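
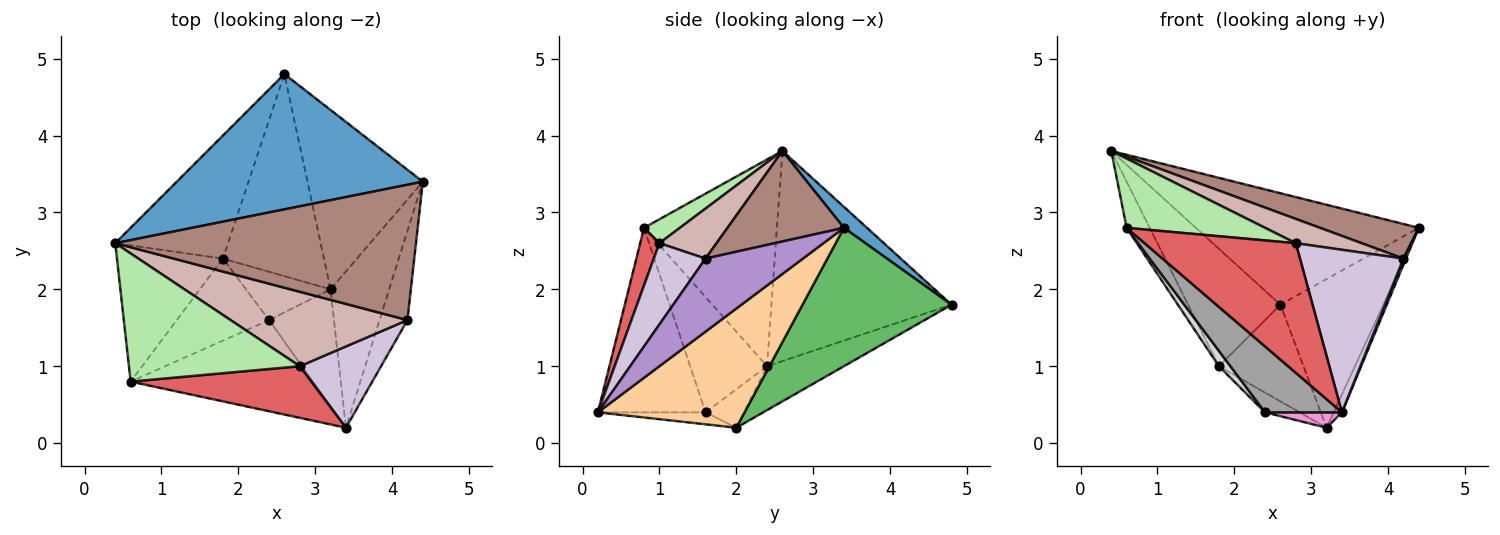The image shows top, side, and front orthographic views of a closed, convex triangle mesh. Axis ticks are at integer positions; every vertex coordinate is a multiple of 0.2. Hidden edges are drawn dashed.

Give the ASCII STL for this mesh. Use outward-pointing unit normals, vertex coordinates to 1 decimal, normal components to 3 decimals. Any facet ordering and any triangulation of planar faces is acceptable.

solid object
 facet normal 0.066 0.634 0.770
  outer loop
   vertex 2.6 4.8 1.8
   vertex 0.4 2.6 3.8
   vertex 4.4 3.4 2.8
  endloop
 endfacet
 facet normal -0.803 0.411 -0.431
  outer loop
   vertex 1.8 2.4 1.0
   vertex 0.4 2.6 3.8
   vertex 2.6 4.8 1.8
  endloop
 endfacet
 facet normal -0.365 0.402 -0.840
  outer loop
   vertex 3.2 2.0 0.2
   vertex 1.8 2.4 1.0
   vertex 2.6 4.8 1.8
  endloop
 endfacet
 facet normal 0.896 0.051 -0.441
  outer loop
   vertex 3.2 2.0 0.2
   vertex 4.4 3.4 2.8
   vertex 3.4 0.2 0.4
  endloop
 endfacet
 facet normal 0.679 0.469 -0.566
  outer loop
   vertex 3.2 2.0 0.2
   vertex 2.6 4.8 1.8
   vertex 4.4 3.4 2.8
  endloop
 endfacet
 facet normal 0.122 -0.472 0.873
  outer loop
   vertex 0.6 0.8 2.8
   vertex 2.8 1.0 2.6
   vertex 0.4 2.6 3.8
  endloop
 endfacet
 facet normal 0.117 -0.923 0.367
  outer loop
   vertex 0.6 0.8 2.8
   vertex 3.4 0.2 0.4
   vertex 2.8 1.0 2.6
  endloop
 endfacet
 facet normal -0.880 0.153 -0.451
  outer loop
   vertex 0.6 0.8 2.8
   vertex 0.4 2.6 3.8
   vertex 1.8 2.4 1.0
  endloop
 endfacet
 facet normal 0.934 -0.025 -0.356
  outer loop
   vertex 4.2 1.6 2.4
   vertex 3.4 0.2 0.4
   vertex 4.4 3.4 2.8
  endloop
 endfacet
 facet normal 0.408 -0.816 0.408
  outer loop
   vertex 4.2 1.6 2.4
   vertex 2.8 1.0 2.6
   vertex 3.4 0.2 0.4
  endloop
 endfacet
 facet normal 0.280 -0.238 0.930
  outer loop
   vertex 4.2 1.6 2.4
   vertex 4.4 3.4 2.8
   vertex 0.4 2.6 3.8
  endloop
 endfacet
 facet normal 0.259 -0.299 0.918
  outer loop
   vertex 4.2 1.6 2.4
   vertex 0.4 2.6 3.8
   vertex 2.8 1.0 2.6
  endloop
 endfacet
 facet normal -0.180 -0.128 -0.975
  outer loop
   vertex 2.4 1.6 0.4
   vertex 3.2 2.0 0.2
   vertex 3.4 0.2 0.4
  endloop
 endfacet
 facet normal -0.388 0.349 -0.853
  outer loop
   vertex 2.4 1.6 0.4
   vertex 1.8 2.4 1.0
   vertex 3.2 2.0 0.2
  endloop
 endfacet
 facet normal -0.634 -0.453 -0.627
  outer loop
   vertex 2.4 1.6 0.4
   vertex 3.4 0.2 0.4
   vertex 0.6 0.8 2.8
  endloop
 endfacet
 facet normal -0.776 -0.116 -0.620
  outer loop
   vertex 2.4 1.6 0.4
   vertex 0.6 0.8 2.8
   vertex 1.8 2.4 1.0
  endloop
 endfacet
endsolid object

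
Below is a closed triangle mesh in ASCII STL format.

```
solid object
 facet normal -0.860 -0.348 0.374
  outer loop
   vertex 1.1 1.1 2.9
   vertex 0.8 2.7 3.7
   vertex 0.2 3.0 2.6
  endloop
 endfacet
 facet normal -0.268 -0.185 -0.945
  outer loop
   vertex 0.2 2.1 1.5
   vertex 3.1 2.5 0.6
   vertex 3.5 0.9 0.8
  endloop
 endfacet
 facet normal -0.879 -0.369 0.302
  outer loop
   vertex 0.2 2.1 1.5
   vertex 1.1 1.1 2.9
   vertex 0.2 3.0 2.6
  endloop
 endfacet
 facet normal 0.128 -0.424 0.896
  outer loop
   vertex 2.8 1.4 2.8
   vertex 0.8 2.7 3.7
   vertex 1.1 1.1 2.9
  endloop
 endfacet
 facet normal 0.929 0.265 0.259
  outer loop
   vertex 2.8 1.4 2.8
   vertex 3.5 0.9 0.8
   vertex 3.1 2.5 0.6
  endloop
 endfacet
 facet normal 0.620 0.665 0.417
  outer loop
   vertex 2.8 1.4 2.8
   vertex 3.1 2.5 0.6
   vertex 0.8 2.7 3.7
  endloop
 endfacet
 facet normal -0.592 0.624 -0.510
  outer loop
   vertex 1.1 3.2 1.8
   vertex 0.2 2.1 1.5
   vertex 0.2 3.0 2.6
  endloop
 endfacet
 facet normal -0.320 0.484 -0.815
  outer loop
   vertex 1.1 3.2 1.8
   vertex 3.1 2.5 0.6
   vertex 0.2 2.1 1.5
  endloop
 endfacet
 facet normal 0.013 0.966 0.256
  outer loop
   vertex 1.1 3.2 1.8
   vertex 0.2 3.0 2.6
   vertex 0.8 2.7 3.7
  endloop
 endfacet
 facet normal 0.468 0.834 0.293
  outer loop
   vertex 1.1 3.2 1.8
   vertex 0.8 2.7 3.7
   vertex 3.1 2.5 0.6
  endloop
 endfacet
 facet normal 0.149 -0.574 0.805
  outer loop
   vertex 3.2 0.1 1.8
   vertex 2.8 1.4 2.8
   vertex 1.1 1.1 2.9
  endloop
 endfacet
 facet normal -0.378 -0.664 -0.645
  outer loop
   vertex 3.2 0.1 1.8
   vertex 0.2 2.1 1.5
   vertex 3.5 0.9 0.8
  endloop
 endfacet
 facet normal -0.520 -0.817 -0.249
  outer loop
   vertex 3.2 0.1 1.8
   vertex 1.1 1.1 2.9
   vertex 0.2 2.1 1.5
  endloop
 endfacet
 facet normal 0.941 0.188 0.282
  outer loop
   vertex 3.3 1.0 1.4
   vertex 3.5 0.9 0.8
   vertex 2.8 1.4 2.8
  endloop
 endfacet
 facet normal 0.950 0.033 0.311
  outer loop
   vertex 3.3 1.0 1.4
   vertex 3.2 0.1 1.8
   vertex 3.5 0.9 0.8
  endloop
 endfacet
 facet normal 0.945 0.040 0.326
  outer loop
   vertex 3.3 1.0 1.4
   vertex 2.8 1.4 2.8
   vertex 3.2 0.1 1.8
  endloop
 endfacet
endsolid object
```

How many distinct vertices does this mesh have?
10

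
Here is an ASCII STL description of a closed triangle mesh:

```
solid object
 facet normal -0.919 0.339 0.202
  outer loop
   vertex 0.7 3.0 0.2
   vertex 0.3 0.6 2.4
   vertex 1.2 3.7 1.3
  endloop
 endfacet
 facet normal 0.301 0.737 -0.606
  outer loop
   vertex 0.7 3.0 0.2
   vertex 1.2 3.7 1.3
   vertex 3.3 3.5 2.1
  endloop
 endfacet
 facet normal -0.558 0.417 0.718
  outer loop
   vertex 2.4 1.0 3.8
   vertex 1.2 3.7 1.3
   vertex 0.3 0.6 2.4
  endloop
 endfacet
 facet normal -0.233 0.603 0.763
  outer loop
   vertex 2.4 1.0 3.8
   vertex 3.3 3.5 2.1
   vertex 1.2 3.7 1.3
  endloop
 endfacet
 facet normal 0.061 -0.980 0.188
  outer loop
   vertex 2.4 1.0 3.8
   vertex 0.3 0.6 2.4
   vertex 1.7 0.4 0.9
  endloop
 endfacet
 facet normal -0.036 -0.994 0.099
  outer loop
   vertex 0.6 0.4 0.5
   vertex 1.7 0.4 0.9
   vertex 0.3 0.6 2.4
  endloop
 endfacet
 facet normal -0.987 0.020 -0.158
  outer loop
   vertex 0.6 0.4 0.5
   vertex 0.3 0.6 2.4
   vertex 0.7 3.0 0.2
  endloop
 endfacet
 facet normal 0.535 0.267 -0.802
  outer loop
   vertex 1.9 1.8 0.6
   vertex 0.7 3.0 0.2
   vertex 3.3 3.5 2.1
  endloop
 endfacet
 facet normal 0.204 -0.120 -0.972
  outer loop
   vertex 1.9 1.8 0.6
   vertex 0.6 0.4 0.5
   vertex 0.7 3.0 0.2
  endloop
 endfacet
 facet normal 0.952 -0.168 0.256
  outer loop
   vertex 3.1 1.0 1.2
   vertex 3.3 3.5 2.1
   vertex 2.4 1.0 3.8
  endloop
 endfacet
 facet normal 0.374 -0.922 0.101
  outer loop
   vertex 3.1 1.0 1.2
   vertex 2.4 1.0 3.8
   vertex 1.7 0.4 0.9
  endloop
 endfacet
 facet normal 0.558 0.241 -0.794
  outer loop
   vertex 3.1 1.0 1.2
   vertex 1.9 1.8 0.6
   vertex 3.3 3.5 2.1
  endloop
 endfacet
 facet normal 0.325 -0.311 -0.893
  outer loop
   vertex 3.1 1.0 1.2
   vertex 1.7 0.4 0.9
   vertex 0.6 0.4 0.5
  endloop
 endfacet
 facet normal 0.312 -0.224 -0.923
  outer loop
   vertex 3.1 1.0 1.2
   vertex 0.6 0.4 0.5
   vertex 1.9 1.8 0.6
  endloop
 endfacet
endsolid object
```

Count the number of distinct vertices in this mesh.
9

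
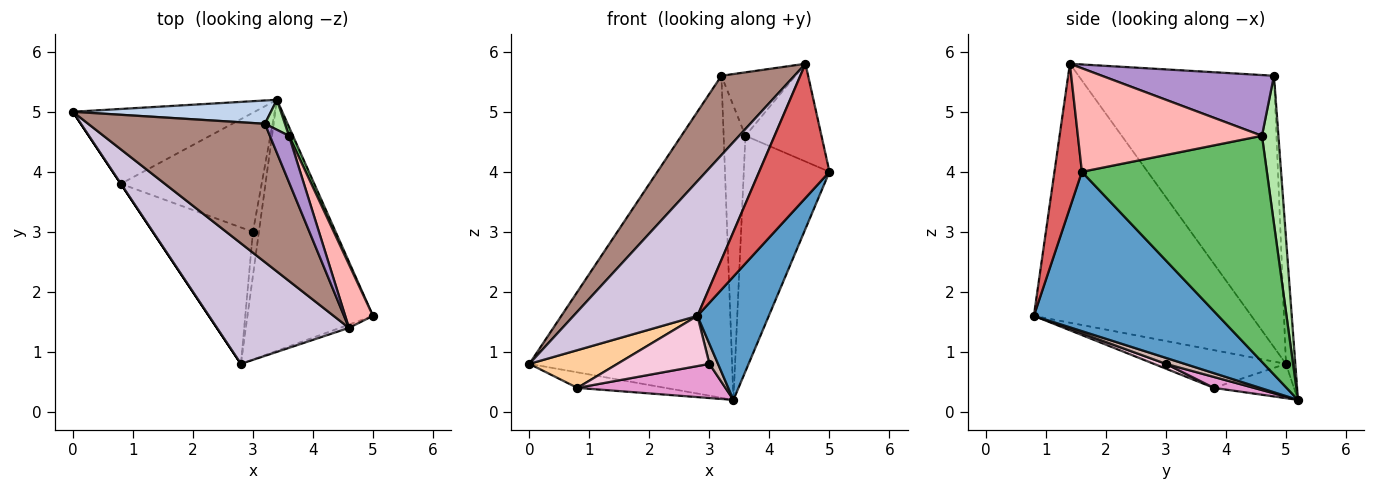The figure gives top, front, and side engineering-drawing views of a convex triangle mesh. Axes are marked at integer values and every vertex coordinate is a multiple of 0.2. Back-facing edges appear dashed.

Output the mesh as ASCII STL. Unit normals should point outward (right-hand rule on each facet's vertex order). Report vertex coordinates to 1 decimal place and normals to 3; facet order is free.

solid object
 facet normal 0.752 -0.291 -0.592
  outer loop
   vertex 2.8 0.8 1.6
   vertex 3.4 5.2 0.2
   vertex 5.0 1.6 4.0
  endloop
 endfacet
 facet normal -0.046 0.996 0.072
  outer loop
   vertex 3.2 4.8 5.6
   vertex 3.4 5.2 0.2
   vertex 0.0 5.0 0.8
  endloop
 endfacet
 facet normal -0.182 0.200 -0.963
  outer loop
   vertex 0.8 3.8 0.4
   vertex 0.0 5.0 0.8
   vertex 3.4 5.2 0.2
  endloop
 endfacet
 facet normal -0.832 -0.555 0.000
  outer loop
   vertex 0.8 3.8 0.4
   vertex 2.8 0.8 1.6
   vertex 0.0 5.0 0.8
  endloop
 endfacet
 facet normal 0.907 0.420 0.016
  outer loop
   vertex 3.6 4.6 4.6
   vertex 5.0 1.6 4.0
   vertex 3.4 5.2 0.2
  endloop
 endfacet
 facet normal 0.601 0.795 0.081
  outer loop
   vertex 3.6 4.6 4.6
   vertex 3.4 5.2 0.2
   vertex 3.2 4.8 5.6
  endloop
 endfacet
 facet normal 0.363 -0.931 -0.023
  outer loop
   vertex 4.6 1.4 5.8
   vertex 2.8 0.8 1.6
   vertex 5.0 1.6 4.0
  endloop
 endfacet
 facet normal 0.897 0.371 0.241
  outer loop
   vertex 4.6 1.4 5.8
   vertex 5.0 1.6 4.0
   vertex 3.6 4.6 4.6
  endloop
 endfacet
 facet normal 0.883 0.380 0.277
  outer loop
   vertex 4.6 1.4 5.8
   vertex 3.6 4.6 4.6
   vertex 3.2 4.8 5.6
  endloop
 endfacet
 facet normal -0.794 -0.452 0.405
  outer loop
   vertex 4.6 1.4 5.8
   vertex 0.0 5.0 0.8
   vertex 2.8 0.8 1.6
  endloop
 endfacet
 facet normal -0.800 -0.299 0.521
  outer loop
   vertex 4.6 1.4 5.8
   vertex 3.2 4.8 5.6
   vertex 0.0 5.0 0.8
  endloop
 endfacet
 facet normal 0.673 -0.306 -0.673
  outer loop
   vertex 3.0 3.0 0.8
   vertex 3.4 5.2 0.2
   vertex 2.8 0.8 1.6
  endloop
 endfacet
 facet normal 0.074 -0.275 -0.959
  outer loop
   vertex 3.0 3.0 0.8
   vertex 0.8 3.8 0.4
   vertex 3.4 5.2 0.2
  endloop
 endfacet
 facet normal 0.045 -0.345 -0.938
  outer loop
   vertex 3.0 3.0 0.8
   vertex 2.8 0.8 1.6
   vertex 0.8 3.8 0.4
  endloop
 endfacet
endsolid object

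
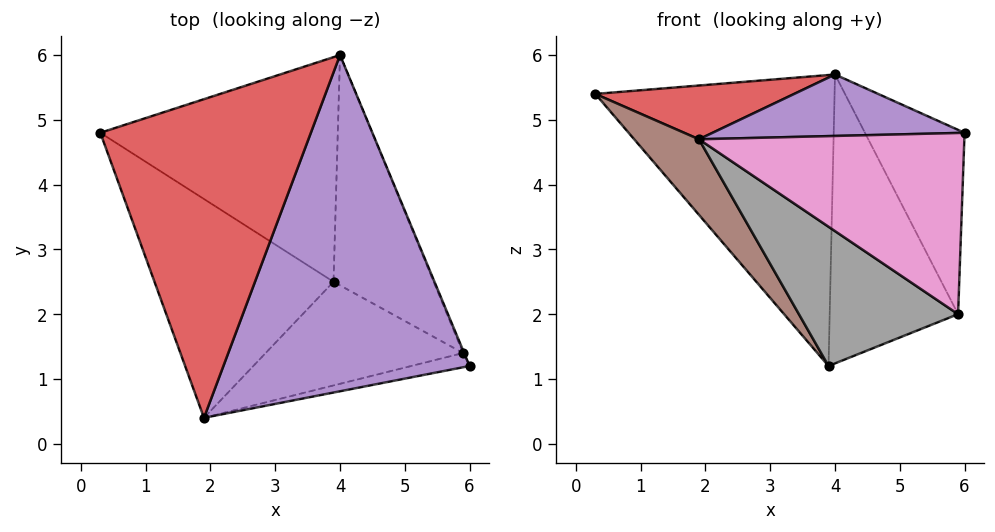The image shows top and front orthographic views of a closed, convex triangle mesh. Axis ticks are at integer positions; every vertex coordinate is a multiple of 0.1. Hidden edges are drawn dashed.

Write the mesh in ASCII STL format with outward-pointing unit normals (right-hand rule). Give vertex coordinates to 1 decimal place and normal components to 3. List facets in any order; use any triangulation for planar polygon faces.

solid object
 facet normal -0.203 0.775 -0.598
  outer loop
   vertex 3.9 2.5 1.2
   vertex 0.3 4.8 5.4
   vertex 4.0 6.0 5.7
  endloop
 endfacet
 facet normal 0.923 0.385 -0.005
  outer loop
   vertex 5.9 1.4 2.0
   vertex 4.0 6.0 5.7
   vertex 6.0 1.2 4.8
  endloop
 endfacet
 facet normal 0.562 0.647 -0.516
  outer loop
   vertex 5.9 1.4 2.0
   vertex 3.9 2.5 1.2
   vertex 4.0 6.0 5.7
  endloop
 endfacet
 facet normal -0.026 -0.166 0.986
  outer loop
   vertex 1.9 0.4 4.7
   vertex 4.0 6.0 5.7
   vertex 0.3 4.8 5.4
  endloop
 endfacet
 facet normal 0.011 -0.180 0.984
  outer loop
   vertex 1.9 0.4 4.7
   vertex 6.0 1.2 4.8
   vertex 4.0 6.0 5.7
  endloop
 endfacet
 facet normal -0.795 -0.198 -0.573
  outer loop
   vertex 1.9 0.4 4.7
   vertex 0.3 4.8 5.4
   vertex 3.9 2.5 1.2
  endloop
 endfacet
 facet normal 0.193 -0.978 -0.077
  outer loop
   vertex 1.9 0.4 4.7
   vertex 5.9 1.4 2.0
   vertex 6.0 1.2 4.8
  endloop
 endfacet
 facet normal -0.198 -0.786 -0.585
  outer loop
   vertex 1.9 0.4 4.7
   vertex 3.9 2.5 1.2
   vertex 5.9 1.4 2.0
  endloop
 endfacet
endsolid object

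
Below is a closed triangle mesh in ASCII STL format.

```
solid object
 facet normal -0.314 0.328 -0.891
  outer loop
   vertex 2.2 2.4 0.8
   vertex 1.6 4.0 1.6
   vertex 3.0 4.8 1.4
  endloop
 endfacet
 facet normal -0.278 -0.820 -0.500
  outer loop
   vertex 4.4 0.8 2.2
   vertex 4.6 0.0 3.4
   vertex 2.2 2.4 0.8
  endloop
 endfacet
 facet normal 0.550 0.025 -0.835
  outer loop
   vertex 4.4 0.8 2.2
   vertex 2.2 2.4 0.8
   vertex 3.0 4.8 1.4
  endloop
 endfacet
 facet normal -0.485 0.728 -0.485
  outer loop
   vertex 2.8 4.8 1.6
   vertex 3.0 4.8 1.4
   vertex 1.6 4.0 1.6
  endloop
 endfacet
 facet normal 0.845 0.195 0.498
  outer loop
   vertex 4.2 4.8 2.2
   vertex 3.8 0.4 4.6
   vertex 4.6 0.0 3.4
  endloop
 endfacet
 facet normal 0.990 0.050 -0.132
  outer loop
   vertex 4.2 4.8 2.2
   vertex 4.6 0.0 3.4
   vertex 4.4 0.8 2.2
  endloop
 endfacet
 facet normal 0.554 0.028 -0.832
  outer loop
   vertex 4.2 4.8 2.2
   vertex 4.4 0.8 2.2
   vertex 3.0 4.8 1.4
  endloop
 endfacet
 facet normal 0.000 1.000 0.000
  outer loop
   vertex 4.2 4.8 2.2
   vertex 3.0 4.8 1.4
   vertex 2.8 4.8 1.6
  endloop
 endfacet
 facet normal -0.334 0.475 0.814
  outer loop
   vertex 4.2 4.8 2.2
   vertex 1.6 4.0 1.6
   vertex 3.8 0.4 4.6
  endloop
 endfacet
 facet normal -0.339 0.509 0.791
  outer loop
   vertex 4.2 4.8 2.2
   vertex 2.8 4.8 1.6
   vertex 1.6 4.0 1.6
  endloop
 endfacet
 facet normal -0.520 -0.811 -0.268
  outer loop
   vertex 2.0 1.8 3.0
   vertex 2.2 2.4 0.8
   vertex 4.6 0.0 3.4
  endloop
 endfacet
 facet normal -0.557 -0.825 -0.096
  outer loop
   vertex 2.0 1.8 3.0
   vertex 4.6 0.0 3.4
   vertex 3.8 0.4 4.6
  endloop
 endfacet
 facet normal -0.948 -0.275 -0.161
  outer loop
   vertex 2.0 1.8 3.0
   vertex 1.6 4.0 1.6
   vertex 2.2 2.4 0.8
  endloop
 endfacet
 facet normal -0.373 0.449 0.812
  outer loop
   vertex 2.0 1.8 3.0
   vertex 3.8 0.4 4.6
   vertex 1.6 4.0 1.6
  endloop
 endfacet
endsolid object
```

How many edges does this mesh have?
21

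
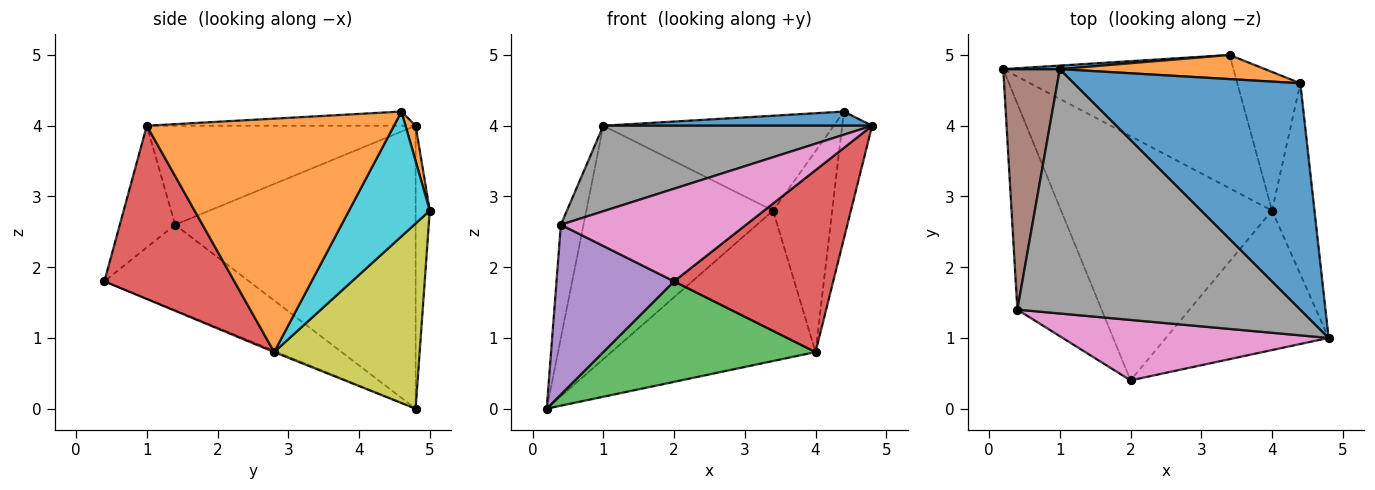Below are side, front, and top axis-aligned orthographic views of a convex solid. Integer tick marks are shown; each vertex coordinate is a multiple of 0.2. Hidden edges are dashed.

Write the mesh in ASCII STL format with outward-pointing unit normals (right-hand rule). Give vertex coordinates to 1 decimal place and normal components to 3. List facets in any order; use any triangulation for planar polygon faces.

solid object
 facet normal -0.062 -0.062 0.996
  outer loop
   vertex 1.0 4.8 4.0
   vertex 4.8 1.0 4.0
   vertex 4.4 4.6 4.2
  endloop
 endfacet
 facet normal 0.977 0.118 -0.178
  outer loop
   vertex 4.0 2.8 0.8
   vertex 4.4 4.6 4.2
   vertex 4.8 1.0 4.0
  endloop
 endfacet
 facet normal -0.006 -0.381 -0.925
  outer loop
   vertex 4.0 2.8 0.8
   vertex 2.0 0.4 1.8
   vertex 0.2 4.8 0.0
  endloop
 endfacet
 facet normal 0.544 -0.666 -0.511
  outer loop
   vertex 4.0 2.8 0.8
   vertex 4.8 1.0 4.0
   vertex 2.0 0.4 1.8
  endloop
 endfacet
 facet normal -0.617 -0.501 -0.607
  outer loop
   vertex 0.4 1.4 2.6
   vertex 0.2 4.8 0.0
   vertex 2.0 0.4 1.8
  endloop
 endfacet
 facet normal -0.976 0.092 0.195
  outer loop
   vertex 0.4 1.4 2.6
   vertex 1.0 4.8 4.0
   vertex 0.2 4.8 0.0
  endloop
 endfacet
 facet normal -0.243 -0.812 0.530
  outer loop
   vertex 0.4 1.4 2.6
   vertex 2.0 0.4 1.8
   vertex 4.8 1.0 4.0
  endloop
 endfacet
 facet normal -0.314 -0.314 0.896
  outer loop
   vertex 0.4 1.4 2.6
   vertex 4.8 1.0 4.0
   vertex 1.0 4.8 4.0
  endloop
 endfacet
 facet normal 0.471 0.660 -0.585
  outer loop
   vertex 3.4 5.0 2.8
   vertex 4.0 2.8 0.8
   vertex 0.2 4.8 0.0
  endloop
 endfacet
 facet normal 0.747 0.547 -0.377
  outer loop
   vertex 3.4 5.0 2.8
   vertex 4.4 4.6 4.2
   vertex 4.0 2.8 0.8
  endloop
 endfacet
 facet normal -0.076 0.997 0.015
  outer loop
   vertex 3.4 5.0 2.8
   vertex 0.2 4.8 0.0
   vertex 1.0 4.8 4.0
  endloop
 endfacet
 facet normal 0.042 0.968 0.246
  outer loop
   vertex 3.4 5.0 2.8
   vertex 1.0 4.8 4.0
   vertex 4.4 4.6 4.2
  endloop
 endfacet
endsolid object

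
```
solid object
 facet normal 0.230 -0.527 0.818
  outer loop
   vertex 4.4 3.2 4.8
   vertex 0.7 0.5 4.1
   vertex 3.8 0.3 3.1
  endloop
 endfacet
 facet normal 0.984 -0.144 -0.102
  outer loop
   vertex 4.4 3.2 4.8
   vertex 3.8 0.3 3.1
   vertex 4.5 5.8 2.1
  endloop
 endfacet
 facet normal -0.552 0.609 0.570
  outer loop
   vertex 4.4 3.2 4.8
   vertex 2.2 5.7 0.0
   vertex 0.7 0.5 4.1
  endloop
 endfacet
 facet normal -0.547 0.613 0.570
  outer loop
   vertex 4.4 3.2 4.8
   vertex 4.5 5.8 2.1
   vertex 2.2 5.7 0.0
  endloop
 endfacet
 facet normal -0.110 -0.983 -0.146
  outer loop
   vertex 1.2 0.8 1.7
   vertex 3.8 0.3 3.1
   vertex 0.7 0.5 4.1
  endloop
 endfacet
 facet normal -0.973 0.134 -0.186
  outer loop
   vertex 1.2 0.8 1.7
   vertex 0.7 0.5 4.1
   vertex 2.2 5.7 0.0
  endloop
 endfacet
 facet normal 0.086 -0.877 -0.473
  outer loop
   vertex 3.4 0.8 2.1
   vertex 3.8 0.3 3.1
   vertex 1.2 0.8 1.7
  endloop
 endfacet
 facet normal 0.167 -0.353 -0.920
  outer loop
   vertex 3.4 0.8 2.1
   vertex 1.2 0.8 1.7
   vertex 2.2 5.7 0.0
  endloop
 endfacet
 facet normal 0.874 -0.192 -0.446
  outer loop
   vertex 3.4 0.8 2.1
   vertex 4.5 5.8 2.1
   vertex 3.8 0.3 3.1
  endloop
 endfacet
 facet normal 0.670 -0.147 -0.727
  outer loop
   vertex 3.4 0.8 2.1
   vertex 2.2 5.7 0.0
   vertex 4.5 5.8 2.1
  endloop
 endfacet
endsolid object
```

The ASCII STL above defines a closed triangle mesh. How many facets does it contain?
10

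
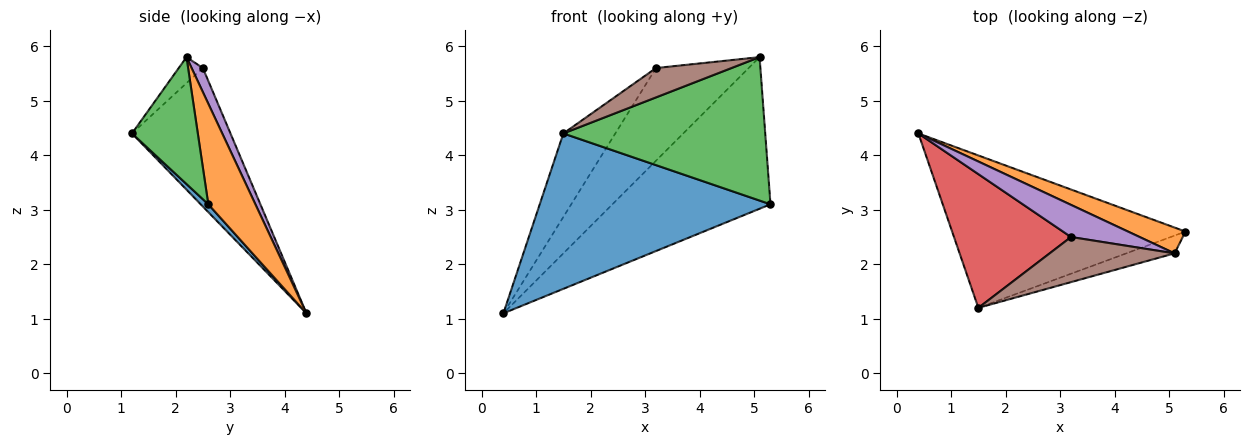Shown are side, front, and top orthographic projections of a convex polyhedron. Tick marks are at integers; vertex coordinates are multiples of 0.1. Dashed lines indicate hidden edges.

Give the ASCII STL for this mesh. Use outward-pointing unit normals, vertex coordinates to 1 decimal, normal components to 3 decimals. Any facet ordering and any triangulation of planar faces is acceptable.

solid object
 facet normal 0.024 -0.714 -0.700
  outer loop
   vertex 1.5 1.2 4.4
   vertex 0.4 4.4 1.1
   vertex 5.3 2.6 3.1
  endloop
 endfacet
 facet normal 0.282 0.946 0.161
  outer loop
   vertex 5.1 2.2 5.8
   vertex 5.3 2.6 3.1
   vertex 0.4 4.4 1.1
  endloop
 endfacet
 facet normal 0.308 -0.944 -0.117
  outer loop
   vertex 5.1 2.2 5.8
   vertex 1.5 1.2 4.4
   vertex 5.3 2.6 3.1
  endloop
 endfacet
 facet normal -0.708 0.374 0.599
  outer loop
   vertex 3.2 2.5 5.6
   vertex 0.4 4.4 1.1
   vertex 1.5 1.2 4.4
  endloop
 endfacet
 facet normal 0.114 0.939 0.325
  outer loop
   vertex 3.2 2.5 5.6
   vertex 5.1 2.2 5.8
   vertex 0.4 4.4 1.1
  endloop
 endfacet
 facet normal -0.172 -0.537 0.826
  outer loop
   vertex 3.2 2.5 5.6
   vertex 1.5 1.2 4.4
   vertex 5.1 2.2 5.8
  endloop
 endfacet
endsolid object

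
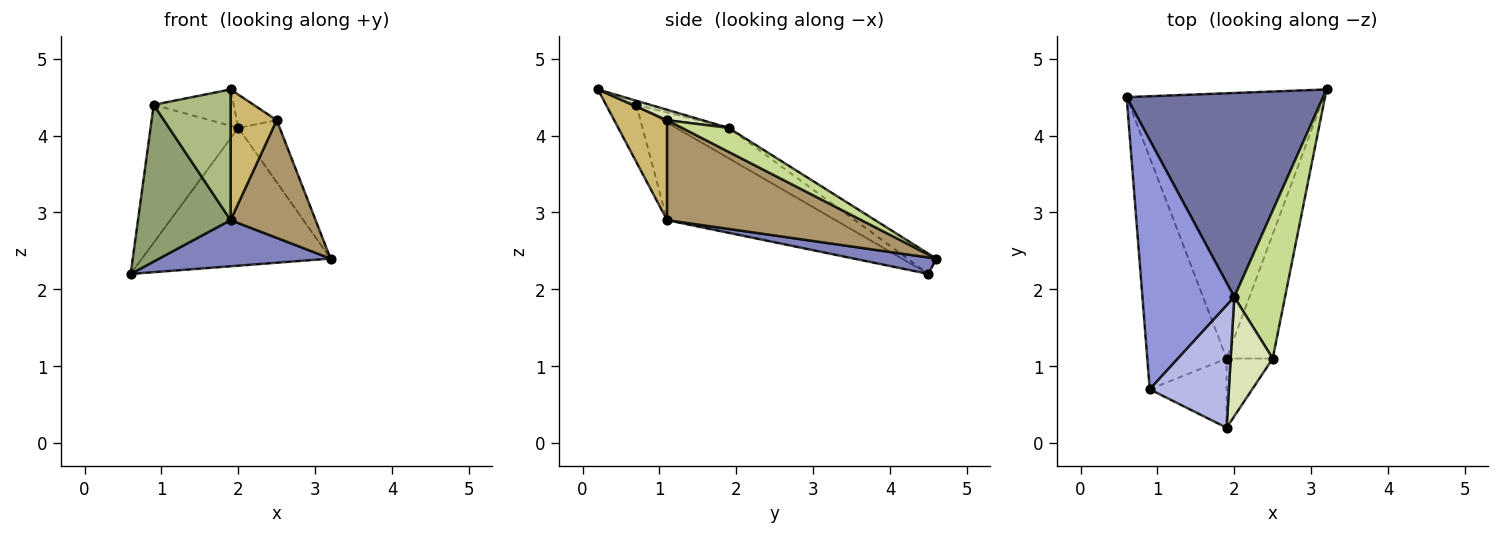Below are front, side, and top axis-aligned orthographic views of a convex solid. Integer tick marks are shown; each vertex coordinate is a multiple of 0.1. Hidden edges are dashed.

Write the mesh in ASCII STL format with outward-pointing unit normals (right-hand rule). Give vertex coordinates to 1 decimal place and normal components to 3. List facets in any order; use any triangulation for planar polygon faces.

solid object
 facet normal -0.085 0.558 0.826
  outer loop
   vertex 2.0 1.9 4.1
   vertex 3.2 4.6 2.4
   vertex 0.6 4.5 2.2
  endloop
 endfacet
 facet normal 0.082 -0.171 -0.982
  outer loop
   vertex 1.9 1.1 2.9
   vertex 0.6 4.5 2.2
   vertex 3.2 4.6 2.4
  endloop
 endfacet
 facet normal -0.278 0.465 0.841
  outer loop
   vertex 0.9 0.7 4.4
   vertex 2.0 1.9 4.1
   vertex 0.6 4.5 2.2
  endloop
 endfacet
 facet normal -0.049 0.284 0.957
  outer loop
   vertex 0.9 0.7 4.4
   vertex 1.9 0.2 4.6
   vertex 2.0 1.9 4.1
  endloop
 endfacet
 facet normal -0.714 -0.392 -0.580
  outer loop
   vertex 0.9 0.7 4.4
   vertex 0.6 4.5 2.2
   vertex 1.9 1.1 2.9
  endloop
 endfacet
 facet normal -0.329 -0.835 -0.442
  outer loop
   vertex 0.9 0.7 4.4
   vertex 1.9 1.1 2.9
   vertex 1.9 0.2 4.6
  endloop
 endfacet
 facet normal 0.399 0.355 0.845
  outer loop
   vertex 2.5 1.1 4.2
   vertex 3.2 4.6 2.4
   vertex 2.0 1.9 4.1
  endloop
 endfacet
 facet normal 0.232 0.262 0.937
  outer loop
   vertex 2.5 1.1 4.2
   vertex 2.0 1.9 4.1
   vertex 1.9 0.2 4.6
  endloop
 endfacet
 facet normal 0.844 -0.369 -0.389
  outer loop
   vertex 2.5 1.1 4.2
   vertex 1.9 1.1 2.9
   vertex 3.2 4.6 2.4
  endloop
 endfacet
 facet normal 0.712 -0.621 -0.329
  outer loop
   vertex 2.5 1.1 4.2
   vertex 1.9 0.2 4.6
   vertex 1.9 1.1 2.9
  endloop
 endfacet
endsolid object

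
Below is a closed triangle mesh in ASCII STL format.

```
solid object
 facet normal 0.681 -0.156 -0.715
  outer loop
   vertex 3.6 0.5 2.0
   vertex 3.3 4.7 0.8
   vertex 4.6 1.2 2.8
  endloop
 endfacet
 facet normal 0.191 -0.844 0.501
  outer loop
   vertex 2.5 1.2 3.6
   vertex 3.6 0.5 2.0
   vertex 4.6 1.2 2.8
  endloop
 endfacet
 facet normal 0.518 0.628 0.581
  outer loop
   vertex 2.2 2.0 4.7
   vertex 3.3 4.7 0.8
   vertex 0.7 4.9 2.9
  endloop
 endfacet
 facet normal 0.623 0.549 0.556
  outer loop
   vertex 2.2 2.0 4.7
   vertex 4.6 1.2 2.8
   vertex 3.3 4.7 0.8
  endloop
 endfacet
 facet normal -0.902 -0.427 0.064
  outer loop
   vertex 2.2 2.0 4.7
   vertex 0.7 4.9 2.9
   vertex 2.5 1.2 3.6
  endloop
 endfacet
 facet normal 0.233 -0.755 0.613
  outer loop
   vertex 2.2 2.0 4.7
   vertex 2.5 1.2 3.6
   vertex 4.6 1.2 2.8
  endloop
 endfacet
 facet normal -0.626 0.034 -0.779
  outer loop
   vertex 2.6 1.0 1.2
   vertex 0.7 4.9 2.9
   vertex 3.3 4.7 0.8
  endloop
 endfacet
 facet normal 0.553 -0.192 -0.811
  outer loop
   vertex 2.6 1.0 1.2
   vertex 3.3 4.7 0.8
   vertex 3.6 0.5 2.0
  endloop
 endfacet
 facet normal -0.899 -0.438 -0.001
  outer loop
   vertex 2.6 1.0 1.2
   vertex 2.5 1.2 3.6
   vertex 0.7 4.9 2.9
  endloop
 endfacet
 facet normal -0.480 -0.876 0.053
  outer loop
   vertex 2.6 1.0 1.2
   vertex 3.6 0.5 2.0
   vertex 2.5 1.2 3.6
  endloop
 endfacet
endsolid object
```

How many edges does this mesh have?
15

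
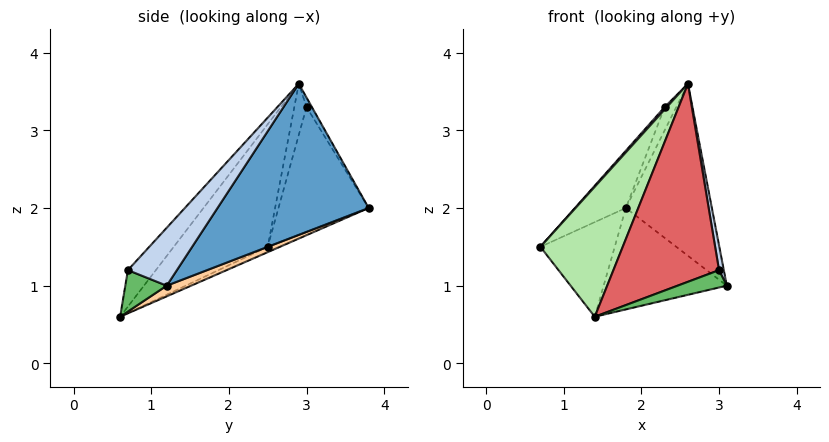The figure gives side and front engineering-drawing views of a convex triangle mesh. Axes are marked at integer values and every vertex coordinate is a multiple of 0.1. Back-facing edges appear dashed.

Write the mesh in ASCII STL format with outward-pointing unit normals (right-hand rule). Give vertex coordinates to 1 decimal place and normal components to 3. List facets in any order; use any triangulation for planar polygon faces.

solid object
 facet normal 0.859 0.489 -0.154
  outer loop
   vertex 2.6 2.9 3.6
   vertex 3.1 1.2 1.0
   vertex 1.8 3.8 2.0
  endloop
 endfacet
 facet normal 0.964 -0.094 0.247
  outer loop
   vertex 3.0 0.7 1.2
   vertex 3.1 1.2 1.0
   vertex 2.6 2.9 3.6
  endloop
 endfacet
 facet normal -0.067 0.407 -0.911
  outer loop
   vertex 1.4 0.6 0.6
   vertex 0.7 2.5 1.5
   vertex 1.8 3.8 2.0
  endloop
 endfacet
 facet normal 0.078 0.391 -0.917
  outer loop
   vertex 1.4 0.6 0.6
   vertex 1.8 3.8 2.0
   vertex 3.1 1.2 1.0
  endloop
 endfacet
 facet normal 0.343 -0.407 -0.847
  outer loop
   vertex 1.4 0.6 0.6
   vertex 3.1 1.2 1.0
   vertex 3.0 0.7 1.2
  endloop
 endfacet
 facet normal -0.586 -0.513 0.628
  outer loop
   vertex 1.4 0.6 0.6
   vertex 2.6 2.9 3.6
   vertex 0.7 2.5 1.5
  endloop
 endfacet
 facet normal -0.196 -0.739 0.645
  outer loop
   vertex 1.4 0.6 0.6
   vertex 3.0 0.7 1.2
   vertex 2.6 2.9 3.6
  endloop
 endfacet
 facet normal -0.734 0.415 0.538
  outer loop
   vertex 2.3 3.0 3.3
   vertex 1.8 3.8 2.0
   vertex 0.7 2.5 1.5
  endloop
 endfacet
 facet normal -0.723 -0.131 0.679
  outer loop
   vertex 2.3 3.0 3.3
   vertex 0.7 2.5 1.5
   vertex 2.6 2.9 3.6
  endloop
 endfacet
 facet normal -0.338 0.738 0.584
  outer loop
   vertex 2.3 3.0 3.3
   vertex 2.6 2.9 3.6
   vertex 1.8 3.8 2.0
  endloop
 endfacet
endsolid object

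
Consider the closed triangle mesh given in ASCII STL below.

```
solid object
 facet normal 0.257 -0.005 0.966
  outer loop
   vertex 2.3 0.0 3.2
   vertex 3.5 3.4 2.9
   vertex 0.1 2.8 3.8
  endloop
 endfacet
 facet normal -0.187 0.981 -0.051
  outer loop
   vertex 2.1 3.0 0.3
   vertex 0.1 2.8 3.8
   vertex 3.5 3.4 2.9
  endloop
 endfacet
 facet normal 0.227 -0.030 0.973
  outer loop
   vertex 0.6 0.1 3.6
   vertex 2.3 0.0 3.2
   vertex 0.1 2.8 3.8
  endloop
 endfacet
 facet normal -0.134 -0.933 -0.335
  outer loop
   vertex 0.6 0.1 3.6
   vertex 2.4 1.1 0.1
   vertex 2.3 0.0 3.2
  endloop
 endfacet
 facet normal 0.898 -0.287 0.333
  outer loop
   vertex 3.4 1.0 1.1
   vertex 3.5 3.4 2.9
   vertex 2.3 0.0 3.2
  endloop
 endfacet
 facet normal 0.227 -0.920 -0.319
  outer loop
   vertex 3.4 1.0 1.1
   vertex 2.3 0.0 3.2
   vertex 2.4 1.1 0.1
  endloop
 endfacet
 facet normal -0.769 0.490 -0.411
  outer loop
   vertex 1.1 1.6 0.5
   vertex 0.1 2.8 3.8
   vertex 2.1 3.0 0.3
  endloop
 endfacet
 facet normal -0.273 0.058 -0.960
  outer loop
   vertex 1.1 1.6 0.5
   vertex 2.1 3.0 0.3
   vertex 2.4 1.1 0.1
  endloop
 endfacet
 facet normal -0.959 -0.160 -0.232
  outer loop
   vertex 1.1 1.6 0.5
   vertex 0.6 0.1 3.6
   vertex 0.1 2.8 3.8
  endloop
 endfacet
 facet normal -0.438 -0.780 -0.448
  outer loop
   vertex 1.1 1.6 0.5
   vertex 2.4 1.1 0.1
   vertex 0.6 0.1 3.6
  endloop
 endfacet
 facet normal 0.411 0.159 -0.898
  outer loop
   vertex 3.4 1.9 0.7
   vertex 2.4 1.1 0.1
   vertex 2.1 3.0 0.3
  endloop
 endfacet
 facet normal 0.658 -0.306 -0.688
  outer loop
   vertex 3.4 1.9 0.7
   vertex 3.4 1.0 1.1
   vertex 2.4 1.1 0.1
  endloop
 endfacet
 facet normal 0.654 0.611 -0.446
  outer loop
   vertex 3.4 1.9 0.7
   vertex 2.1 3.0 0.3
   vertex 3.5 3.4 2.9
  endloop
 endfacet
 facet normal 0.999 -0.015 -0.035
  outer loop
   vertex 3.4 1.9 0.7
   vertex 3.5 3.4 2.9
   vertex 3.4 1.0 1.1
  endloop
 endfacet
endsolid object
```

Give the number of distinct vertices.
9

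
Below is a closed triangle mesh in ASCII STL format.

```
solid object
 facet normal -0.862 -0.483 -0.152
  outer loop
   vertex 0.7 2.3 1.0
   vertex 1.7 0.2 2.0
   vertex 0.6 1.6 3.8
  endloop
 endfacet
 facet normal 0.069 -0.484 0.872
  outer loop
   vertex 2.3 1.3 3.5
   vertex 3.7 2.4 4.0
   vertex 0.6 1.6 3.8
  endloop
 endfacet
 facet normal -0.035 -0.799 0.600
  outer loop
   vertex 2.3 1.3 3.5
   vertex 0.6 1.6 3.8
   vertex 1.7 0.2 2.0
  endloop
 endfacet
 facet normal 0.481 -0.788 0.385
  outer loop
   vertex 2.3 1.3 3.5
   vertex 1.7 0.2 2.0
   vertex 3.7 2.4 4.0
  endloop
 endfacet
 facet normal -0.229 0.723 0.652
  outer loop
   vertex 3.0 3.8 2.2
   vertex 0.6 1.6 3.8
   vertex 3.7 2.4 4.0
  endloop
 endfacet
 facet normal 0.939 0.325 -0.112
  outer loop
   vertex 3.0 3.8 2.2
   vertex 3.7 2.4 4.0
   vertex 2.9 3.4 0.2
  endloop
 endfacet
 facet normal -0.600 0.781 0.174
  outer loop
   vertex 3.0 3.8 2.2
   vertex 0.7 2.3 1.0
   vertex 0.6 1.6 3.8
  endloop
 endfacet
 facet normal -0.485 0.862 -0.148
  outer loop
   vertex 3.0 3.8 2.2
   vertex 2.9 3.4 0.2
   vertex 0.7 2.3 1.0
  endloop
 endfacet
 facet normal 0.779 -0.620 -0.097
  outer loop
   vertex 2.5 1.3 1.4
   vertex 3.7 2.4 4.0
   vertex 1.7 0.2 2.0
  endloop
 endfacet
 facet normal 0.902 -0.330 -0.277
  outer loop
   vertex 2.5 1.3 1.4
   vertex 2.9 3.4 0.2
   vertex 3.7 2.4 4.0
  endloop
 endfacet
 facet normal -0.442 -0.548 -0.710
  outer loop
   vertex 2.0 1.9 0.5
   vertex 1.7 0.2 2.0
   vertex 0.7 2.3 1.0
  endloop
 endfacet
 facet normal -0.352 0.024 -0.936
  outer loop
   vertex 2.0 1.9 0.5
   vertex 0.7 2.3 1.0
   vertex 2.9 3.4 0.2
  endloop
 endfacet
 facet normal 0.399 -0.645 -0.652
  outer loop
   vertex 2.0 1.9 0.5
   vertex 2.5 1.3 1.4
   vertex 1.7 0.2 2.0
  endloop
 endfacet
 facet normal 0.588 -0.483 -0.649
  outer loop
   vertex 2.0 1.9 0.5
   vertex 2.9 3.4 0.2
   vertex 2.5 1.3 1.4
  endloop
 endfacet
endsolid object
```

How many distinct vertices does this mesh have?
9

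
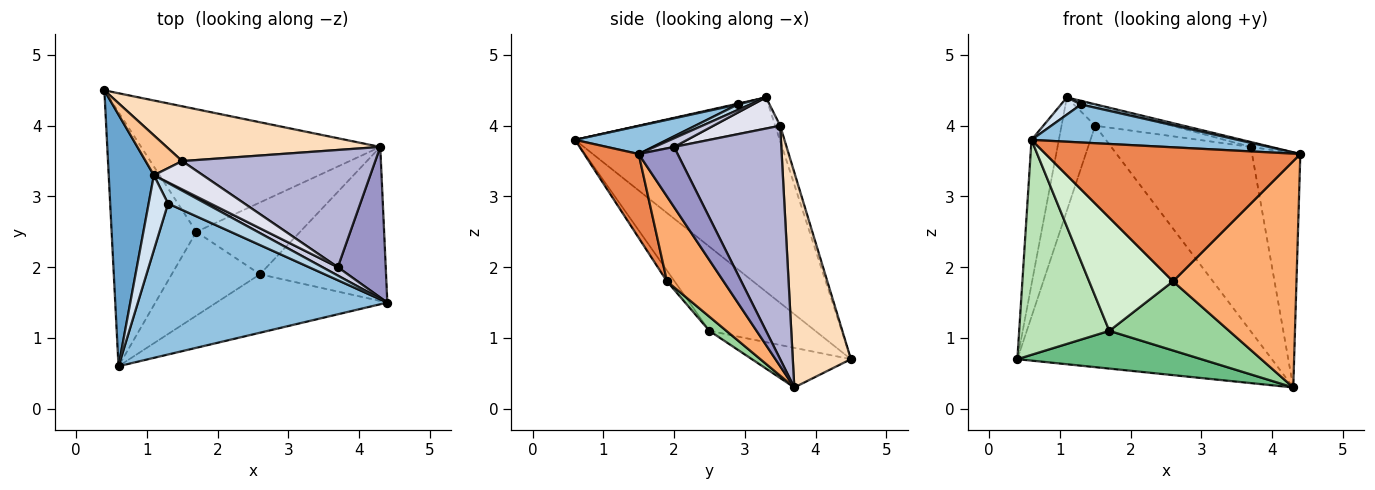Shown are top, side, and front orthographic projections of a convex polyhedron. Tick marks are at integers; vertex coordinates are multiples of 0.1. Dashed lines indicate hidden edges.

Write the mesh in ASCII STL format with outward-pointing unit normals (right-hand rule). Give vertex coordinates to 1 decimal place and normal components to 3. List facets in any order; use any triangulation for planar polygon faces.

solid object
 facet normal -0.966 0.129 0.225
  outer loop
   vertex 1.1 3.3 4.4
   vertex 0.4 4.5 0.7
   vertex 0.6 0.6 3.8
  endloop
 endfacet
 facet normal 0.108 -0.243 0.964
  outer loop
   vertex 1.3 2.9 4.3
   vertex 0.6 0.6 3.8
   vertex 4.4 1.5 3.6
  endloop
 endfacet
 facet normal 0.142 -0.173 0.975
  outer loop
   vertex 1.3 2.9 4.3
   vertex 4.4 1.5 3.6
   vertex 1.1 3.3 4.4
  endloop
 endfacet
 facet normal 0.039 -0.224 0.974
  outer loop
   vertex 1.3 2.9 4.3
   vertex 1.1 3.3 4.4
   vertex 0.6 0.6 3.8
  endloop
 endfacet
 facet normal 0.192 -0.899 -0.392
  outer loop
   vertex 2.6 1.9 1.8
   vertex 4.4 1.5 3.6
   vertex 0.6 0.6 3.8
  endloop
 endfacet
 facet normal 0.354 -0.773 -0.526
  outer loop
   vertex 2.6 1.9 1.8
   vertex 4.3 3.7 0.3
   vertex 4.4 1.5 3.6
  endloop
 endfacet
 facet normal -0.138 0.934 0.329
  outer loop
   vertex 1.5 3.5 4.0
   vertex 0.4 4.5 0.7
   vertex 1.1 3.3 4.4
  endloop
 endfacet
 facet normal 0.217 0.952 0.216
  outer loop
   vertex 1.5 3.5 4.0
   vertex 4.3 3.7 0.3
   vertex 0.4 4.5 0.7
  endloop
 endfacet
 facet normal -0.156 -0.290 -0.944
  outer loop
   vertex 1.7 2.5 1.1
   vertex 0.4 4.5 0.7
   vertex 4.3 3.7 0.3
  endloop
 endfacet
 facet normal 0.098 -0.690 -0.717
  outer loop
   vertex 1.7 2.5 1.1
   vertex 4.3 3.7 0.3
   vertex 2.6 1.9 1.8
  endloop
 endfacet
 facet normal -0.604 -0.515 -0.608
  outer loop
   vertex 1.7 2.5 1.1
   vertex 0.6 0.6 3.8
   vertex 0.4 4.5 0.7
  endloop
 endfacet
 facet normal -0.073 -0.801 -0.594
  outer loop
   vertex 1.7 2.5 1.1
   vertex 2.6 1.9 1.8
   vertex 0.6 0.6 3.8
  endloop
 endfacet
 facet normal 0.561 0.696 0.447
  outer loop
   vertex 3.7 2.0 3.7
   vertex 4.4 1.5 3.6
   vertex 4.3 3.7 0.3
  endloop
 endfacet
 facet normal 0.544 0.708 0.450
  outer loop
   vertex 3.7 2.0 3.7
   vertex 4.3 3.7 0.3
   vertex 1.5 3.5 4.0
  endloop
 endfacet
 facet normal 0.437 0.457 0.775
  outer loop
   vertex 3.7 2.0 3.7
   vertex 1.1 3.3 4.4
   vertex 4.4 1.5 3.6
  endloop
 endfacet
 facet normal 0.456 0.525 0.719
  outer loop
   vertex 3.7 2.0 3.7
   vertex 1.5 3.5 4.0
   vertex 1.1 3.3 4.4
  endloop
 endfacet
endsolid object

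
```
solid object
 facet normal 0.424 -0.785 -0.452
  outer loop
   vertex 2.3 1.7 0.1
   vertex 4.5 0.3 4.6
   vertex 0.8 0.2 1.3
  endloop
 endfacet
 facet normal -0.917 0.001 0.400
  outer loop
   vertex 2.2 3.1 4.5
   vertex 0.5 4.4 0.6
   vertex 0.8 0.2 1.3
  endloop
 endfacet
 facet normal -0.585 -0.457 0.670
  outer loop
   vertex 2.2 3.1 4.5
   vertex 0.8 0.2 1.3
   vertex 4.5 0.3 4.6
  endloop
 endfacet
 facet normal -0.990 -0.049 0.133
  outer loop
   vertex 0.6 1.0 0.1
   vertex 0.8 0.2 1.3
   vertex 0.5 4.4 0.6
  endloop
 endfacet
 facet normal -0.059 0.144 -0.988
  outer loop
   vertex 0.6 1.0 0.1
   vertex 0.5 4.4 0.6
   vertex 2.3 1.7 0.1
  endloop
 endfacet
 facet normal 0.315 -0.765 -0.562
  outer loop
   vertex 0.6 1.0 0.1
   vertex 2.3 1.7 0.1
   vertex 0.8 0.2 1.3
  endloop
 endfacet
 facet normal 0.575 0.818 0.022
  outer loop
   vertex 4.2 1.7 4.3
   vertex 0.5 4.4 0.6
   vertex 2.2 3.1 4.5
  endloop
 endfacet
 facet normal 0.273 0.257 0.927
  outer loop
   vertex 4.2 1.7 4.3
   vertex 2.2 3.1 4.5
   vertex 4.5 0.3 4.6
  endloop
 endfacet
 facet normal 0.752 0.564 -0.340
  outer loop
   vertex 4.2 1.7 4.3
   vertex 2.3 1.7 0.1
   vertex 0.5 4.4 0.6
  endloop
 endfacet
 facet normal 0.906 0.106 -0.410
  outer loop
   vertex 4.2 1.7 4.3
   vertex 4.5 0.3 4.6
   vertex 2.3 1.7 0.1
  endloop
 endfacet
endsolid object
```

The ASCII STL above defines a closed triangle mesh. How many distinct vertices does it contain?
7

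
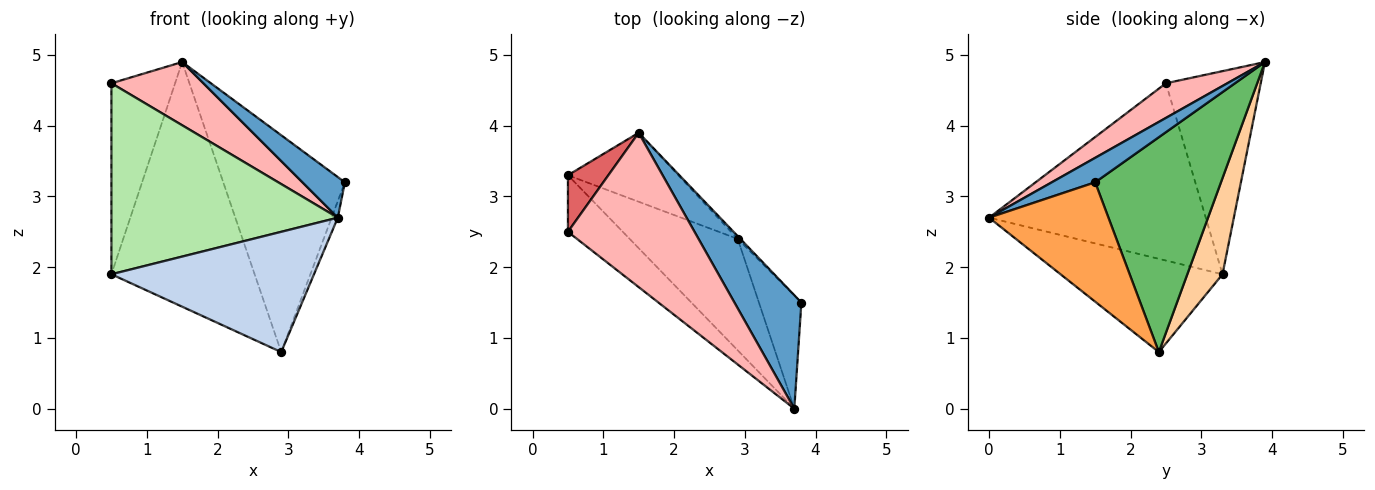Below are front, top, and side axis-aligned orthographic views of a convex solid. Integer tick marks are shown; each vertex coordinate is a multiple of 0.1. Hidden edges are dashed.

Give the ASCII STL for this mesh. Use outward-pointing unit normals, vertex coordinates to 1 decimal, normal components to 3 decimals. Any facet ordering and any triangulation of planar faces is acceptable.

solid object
 facet normal 0.326 -0.318 0.890
  outer loop
   vertex 1.5 3.9 4.9
   vertex 3.7 0.0 2.7
   vertex 3.8 1.5 3.2
  endloop
 endfacet
 facet normal -0.506 -0.633 -0.586
  outer loop
   vertex 2.9 2.4 0.8
   vertex 3.7 0.0 2.7
   vertex 0.5 3.3 1.9
  endloop
 endfacet
 facet normal 0.941 0.049 -0.335
  outer loop
   vertex 2.9 2.4 0.8
   vertex 3.8 1.5 3.2
   vertex 3.7 0.0 2.7
  endloop
 endfacet
 facet normal 0.230 0.937 -0.264
  outer loop
   vertex 2.9 2.4 0.8
   vertex 0.5 3.3 1.9
   vertex 1.5 3.9 4.9
  endloop
 endfacet
 facet normal 0.719 0.695 -0.009
  outer loop
   vertex 2.9 2.4 0.8
   vertex 1.5 3.9 4.9
   vertex 3.8 1.5 3.2
  endloop
 endfacet
 facet normal -0.676 -0.706 -0.209
  outer loop
   vertex 0.5 2.5 4.6
   vertex 0.5 3.3 1.9
   vertex 3.7 0.0 2.7
  endloop
 endfacet
 facet normal -0.819 0.550 0.163
  outer loop
   vertex 0.5 2.5 4.6
   vertex 1.5 3.9 4.9
   vertex 0.5 3.3 1.9
  endloop
 endfacet
 facet normal 0.245 -0.368 0.897
  outer loop
   vertex 0.5 2.5 4.6
   vertex 3.7 0.0 2.7
   vertex 1.5 3.9 4.9
  endloop
 endfacet
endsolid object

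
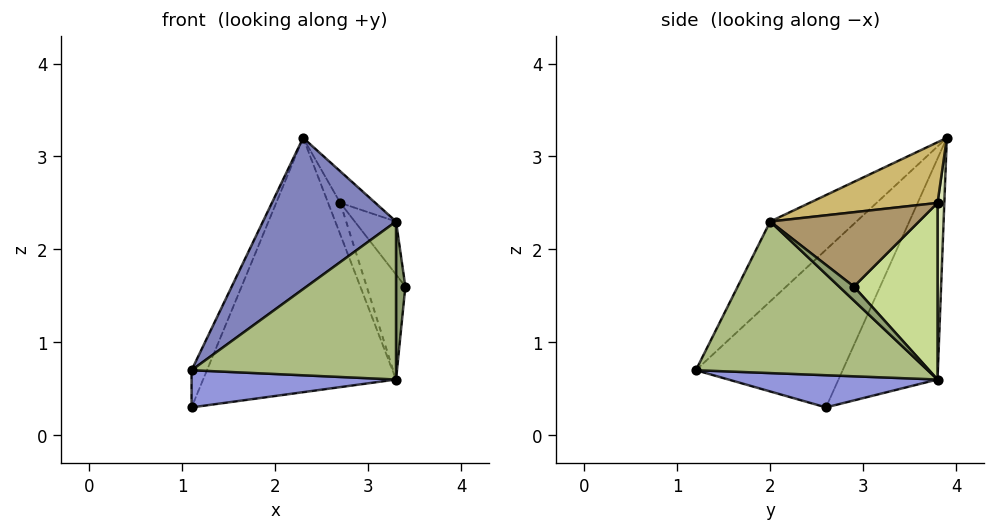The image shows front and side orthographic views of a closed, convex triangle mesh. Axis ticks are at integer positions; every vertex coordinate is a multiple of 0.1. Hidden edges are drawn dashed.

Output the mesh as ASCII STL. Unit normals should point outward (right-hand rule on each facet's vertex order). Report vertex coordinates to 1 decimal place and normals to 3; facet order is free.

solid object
 facet normal -0.934 0.098 0.343
  outer loop
   vertex 2.3 3.9 3.2
   vertex 1.1 2.6 0.3
   vertex 1.1 1.2 0.7
  endloop
 endfacet
 facet normal -0.354 -0.546 0.759
  outer loop
   vertex 3.3 2.0 2.3
   vertex 2.3 3.9 3.2
   vertex 1.1 1.2 0.7
  endloop
 endfacet
 facet normal 0.270 -0.264 -0.926
  outer loop
   vertex 3.3 3.8 0.6
   vertex 1.1 1.2 0.7
   vertex 1.1 2.6 0.3
  endloop
 endfacet
 facet normal -0.447 0.871 -0.205
  outer loop
   vertex 3.3 3.8 0.6
   vertex 1.1 2.6 0.3
   vertex 2.3 3.9 3.2
  endloop
 endfacet
 facet normal 0.737 -0.464 -0.491
  outer loop
   vertex 3.3 3.8 0.6
   vertex 3.4 2.9 1.6
   vertex 3.3 2.0 2.3
  endloop
 endfacet
 facet normal 0.614 -0.542 -0.574
  outer loop
   vertex 3.3 3.8 0.6
   vertex 3.3 2.0 2.3
   vertex 1.1 1.2 0.7
  endloop
 endfacet
 facet normal 0.873 0.403 0.276
  outer loop
   vertex 2.7 3.8 2.5
   vertex 3.4 2.9 1.6
   vertex 3.3 3.8 0.6
  endloop
 endfacet
 facet normal 0.482 0.863 0.152
  outer loop
   vertex 2.7 3.8 2.5
   vertex 3.3 3.8 0.6
   vertex 2.3 3.9 3.2
  endloop
 endfacet
 facet normal 0.868 0.241 0.434
  outer loop
   vertex 2.7 3.8 2.5
   vertex 3.3 2.0 2.3
   vertex 3.4 2.9 1.6
  endloop
 endfacet
 facet normal 0.858 0.235 0.457
  outer loop
   vertex 2.7 3.8 2.5
   vertex 2.3 3.9 3.2
   vertex 3.3 2.0 2.3
  endloop
 endfacet
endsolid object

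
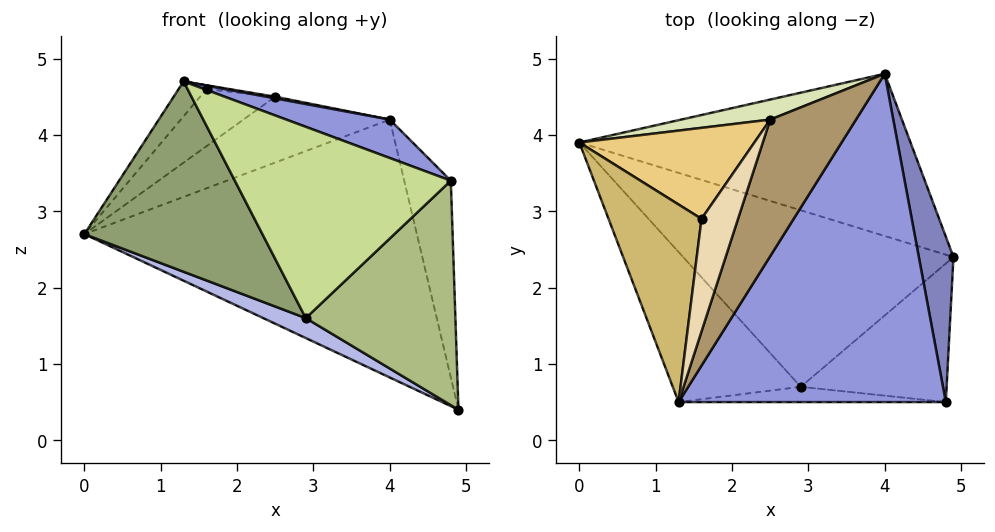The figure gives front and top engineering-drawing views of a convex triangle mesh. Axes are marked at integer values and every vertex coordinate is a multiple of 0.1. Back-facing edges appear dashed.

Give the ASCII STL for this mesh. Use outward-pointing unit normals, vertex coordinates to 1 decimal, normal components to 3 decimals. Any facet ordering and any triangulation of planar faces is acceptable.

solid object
 facet normal 0.009 0.846 -0.532
  outer loop
   vertex 4.0 4.8 4.2
   vertex 4.9 2.4 0.4
   vertex 0.0 3.9 2.7
  endloop
 endfacet
 facet normal 0.979 0.157 0.132
  outer loop
   vertex 4.8 0.5 3.4
   vertex 4.9 2.4 0.4
   vertex 4.0 4.8 4.2
  endloop
 endfacet
 facet normal 0.346 -0.109 0.932
  outer loop
   vertex 4.8 0.5 3.4
   vertex 4.0 4.8 4.2
   vertex 1.3 0.5 4.7
  endloop
 endfacet
 facet normal -0.448 -0.100 -0.888
  outer loop
   vertex 2.9 0.7 1.6
   vertex 0.0 3.9 2.7
   vertex 4.9 2.4 0.4
  endloop
 endfacet
 facet normal -0.740 -0.528 -0.416
  outer loop
   vertex 2.9 0.7 1.6
   vertex 1.3 0.5 4.7
   vertex 0.0 3.9 2.7
  endloop
 endfacet
 facet normal 0.378 -0.788 -0.486
  outer loop
   vertex 2.9 0.7 1.6
   vertex 4.9 2.4 0.4
   vertex 4.8 0.5 3.4
  endloop
 endfacet
 facet normal -0.030 -0.996 -0.080
  outer loop
   vertex 2.9 0.7 1.6
   vertex 4.8 0.5 3.4
   vertex 1.3 0.5 4.7
  endloop
 endfacet
 facet normal -0.309 0.910 0.277
  outer loop
   vertex 2.5 4.2 4.5
   vertex 4.0 4.8 4.2
   vertex 0.0 3.9 2.7
  endloop
 endfacet
 facet normal 0.201 -0.012 0.980
  outer loop
   vertex 2.5 4.2 4.5
   vertex 1.3 0.5 4.7
   vertex 4.0 4.8 4.2
  endloop
 endfacet
 facet normal -0.728 0.119 0.675
  outer loop
   vertex 1.6 2.9 4.6
   vertex 0.0 3.9 2.7
   vertex 1.3 0.5 4.7
  endloop
 endfacet
 facet normal -0.559 0.441 0.703
  outer loop
   vertex 1.6 2.9 4.6
   vertex 2.5 4.2 4.5
   vertex 0.0 3.9 2.7
  endloop
 endfacet
 facet normal 0.062 0.034 0.998
  outer loop
   vertex 1.6 2.9 4.6
   vertex 1.3 0.5 4.7
   vertex 2.5 4.2 4.5
  endloop
 endfacet
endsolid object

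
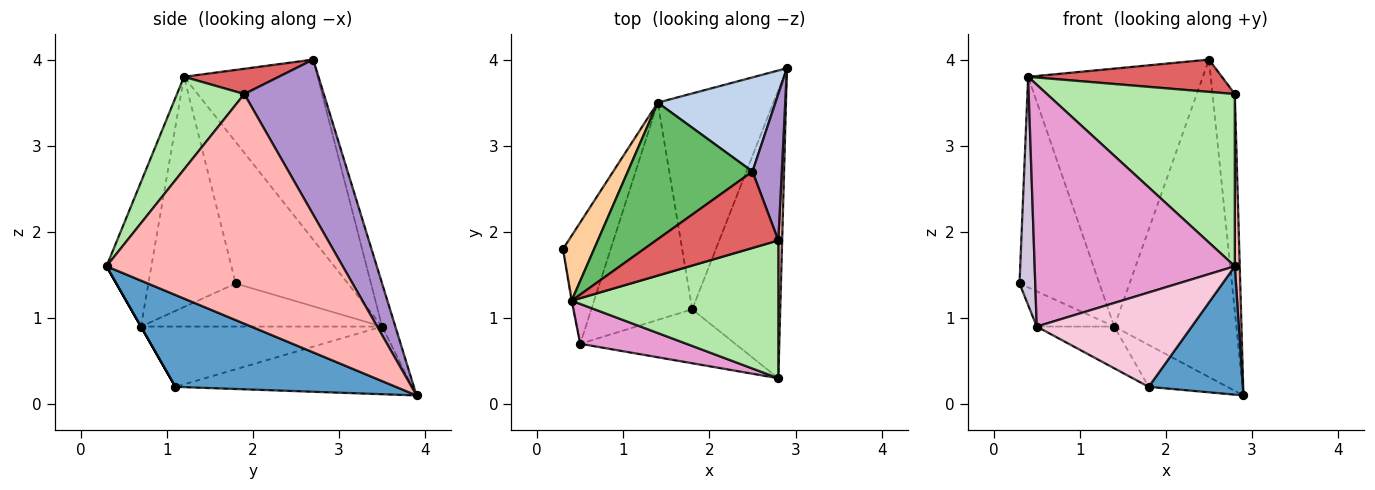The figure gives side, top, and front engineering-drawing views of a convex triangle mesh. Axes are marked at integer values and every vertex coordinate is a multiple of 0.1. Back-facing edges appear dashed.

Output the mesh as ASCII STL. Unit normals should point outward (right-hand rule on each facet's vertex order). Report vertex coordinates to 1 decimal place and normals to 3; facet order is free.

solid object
 facet normal 0.690 -0.295 -0.661
  outer loop
   vertex 1.8 1.1 0.2
   vertex 2.9 3.9 0.1
   vertex 2.8 0.3 1.6
  endloop
 endfacet
 facet normal -0.103 0.954 0.283
  outer loop
   vertex 1.4 3.5 0.9
   vertex 2.5 2.7 4.0
   vertex 2.9 3.9 0.1
  endloop
 endfacet
 facet normal -0.498 0.165 -0.851
  outer loop
   vertex 1.4 3.5 0.9
   vertex 2.9 3.9 0.1
   vertex 1.8 1.1 0.2
  endloop
 endfacet
 facet normal -0.802 0.571 0.176
  outer loop
   vertex 1.4 3.5 0.9
   vertex 0.3 1.8 1.4
   vertex 0.4 1.2 3.8
  endloop
 endfacet
 facet normal -0.560 0.732 0.388
  outer loop
   vertex 1.4 3.5 0.9
   vertex 0.4 1.2 3.8
   vertex 2.5 2.7 4.0
  endloop
 endfacet
 facet normal 0.269 -0.752 0.602
  outer loop
   vertex 2.8 1.9 3.6
   vertex 0.4 1.2 3.8
   vertex 2.8 0.3 1.6
  endloop
 endfacet
 facet normal 0.187 -0.382 0.905
  outer loop
   vertex 2.8 1.9 3.6
   vertex 2.5 2.7 4.0
   vertex 0.4 1.2 3.8
  endloop
 endfacet
 facet normal 1.000 -0.021 0.017
  outer loop
   vertex 2.8 1.9 3.6
   vertex 2.8 0.3 1.6
   vertex 2.9 3.9 0.1
  endloop
 endfacet
 facet normal 0.947 0.266 0.179
  outer loop
   vertex 2.8 1.9 3.6
   vertex 2.9 3.9 0.1
   vertex 2.5 2.7 4.0
  endloop
 endfacet
 facet normal -0.984 -0.177 -0.003
  outer loop
   vertex 0.5 0.7 0.9
   vertex 0.4 1.2 3.8
   vertex 0.3 1.8 1.4
  endloop
 endfacet
 facet normal -0.655 0.211 -0.725
  outer loop
   vertex 0.5 0.7 0.9
   vertex 0.3 1.8 1.4
   vertex 1.4 3.5 0.9
  endloop
 endfacet
 facet normal -0.506 0.163 -0.847
  outer loop
   vertex 0.5 0.7 0.9
   vertex 1.4 3.5 0.9
   vertex 1.8 1.1 0.2
  endloop
 endfacet
 facet normal -0.216 -0.963 0.159
  outer loop
   vertex 0.5 0.7 0.9
   vertex 2.8 0.3 1.6
   vertex 0.4 1.2 3.8
  endloop
 endfacet
 facet normal 0.000 -0.868 -0.496
  outer loop
   vertex 0.5 0.7 0.9
   vertex 1.8 1.1 0.2
   vertex 2.8 0.3 1.6
  endloop
 endfacet
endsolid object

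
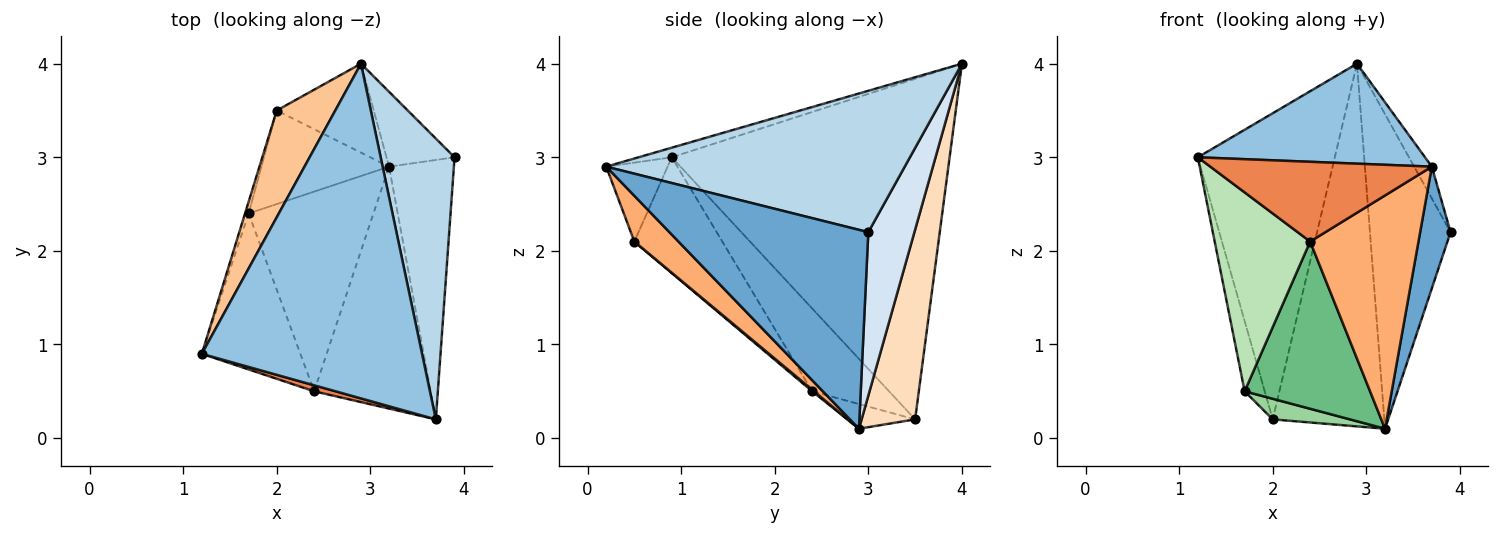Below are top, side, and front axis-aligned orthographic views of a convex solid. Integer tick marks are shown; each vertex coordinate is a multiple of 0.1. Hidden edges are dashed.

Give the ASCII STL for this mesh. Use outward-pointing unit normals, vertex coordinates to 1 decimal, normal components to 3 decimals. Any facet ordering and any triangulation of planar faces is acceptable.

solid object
 facet normal 0.941 -0.144 -0.307
  outer loop
   vertex 3.2 2.9 0.1
   vertex 3.9 3.0 2.2
   vertex 3.7 0.2 2.9
  endloop
 endfacet
 facet normal -0.042 -0.286 0.957
  outer loop
   vertex 2.9 4.0 4.0
   vertex 1.2 0.9 3.0
   vertex 3.7 0.2 2.9
  endloop
 endfacet
 facet normal 0.885 0.052 0.463
  outer loop
   vertex 2.9 4.0 4.0
   vertex 3.7 0.2 2.9
   vertex 3.9 3.0 2.2
  endloop
 endfacet
 facet normal 0.486 0.850 -0.202
  outer loop
   vertex 2.9 4.0 4.0
   vertex 3.9 3.0 2.2
   vertex 3.2 2.9 0.1
  endloop
 endfacet
 facet normal -0.266 -0.961 0.072
  outer loop
   vertex 2.4 0.5 2.1
   vertex 3.7 0.2 2.9
   vertex 1.2 0.9 3.0
  endloop
 endfacet
 facet normal 0.272 -0.668 -0.693
  outer loop
   vertex 2.4 0.5 2.1
   vertex 3.2 2.9 0.1
   vertex 3.7 0.2 2.9
  endloop
 endfacet
 facet normal -0.886 0.437 0.152
  outer loop
   vertex 2.0 3.5 0.2
   vertex 1.2 0.9 3.0
   vertex 2.9 4.0 4.0
  endloop
 endfacet
 facet normal 0.422 0.880 -0.216
  outer loop
   vertex 2.0 3.5 0.2
   vertex 2.9 4.0 4.0
   vertex 3.2 2.9 0.1
  endloop
 endfacet
 facet normal 0.010 -0.642 -0.767
  outer loop
   vertex 1.7 2.4 0.5
   vertex 3.2 2.9 0.1
   vertex 2.4 0.5 2.1
  endloop
 endfacet
 facet normal -0.186 -0.211 -0.960
  outer loop
   vertex 1.7 2.4 0.5
   vertex 2.0 3.5 0.2
   vertex 3.2 2.9 0.1
  endloop
 endfacet
 facet normal -0.587 -0.637 -0.500
  outer loop
   vertex 1.7 2.4 0.5
   vertex 2.4 0.5 2.1
   vertex 1.2 0.9 3.0
  endloop
 endfacet
 facet normal -0.967 0.252 -0.042
  outer loop
   vertex 1.7 2.4 0.5
   vertex 1.2 0.9 3.0
   vertex 2.0 3.5 0.2
  endloop
 endfacet
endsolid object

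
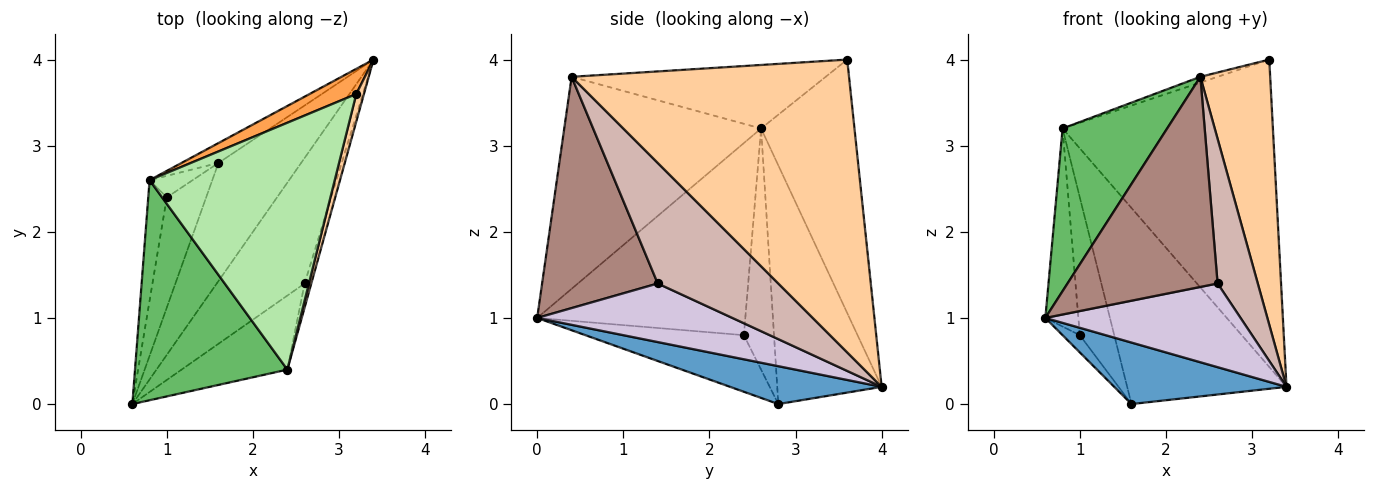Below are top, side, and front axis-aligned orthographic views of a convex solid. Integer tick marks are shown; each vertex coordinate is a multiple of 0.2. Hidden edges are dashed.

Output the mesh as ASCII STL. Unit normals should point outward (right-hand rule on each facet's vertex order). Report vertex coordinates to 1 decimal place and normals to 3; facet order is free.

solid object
 facet normal 0.377 -0.428 -0.822
  outer loop
   vertex 1.6 2.8 0.0
   vertex 3.4 4.0 0.2
   vertex 0.6 0.0 1.0
  endloop
 endfacet
 facet normal -0.546 0.833 -0.084
  outer loop
   vertex 0.8 2.6 3.2
   vertex 3.4 4.0 0.2
   vertex 1.6 2.8 0.0
  endloop
 endfacet
 facet normal -0.405 0.911 0.075
  outer loop
   vertex 0.8 2.6 3.2
   vertex 3.2 3.6 4.0
   vertex 3.4 4.0 0.2
  endloop
 endfacet
 facet normal 0.969 -0.244 0.025
  outer loop
   vertex 2.4 0.4 3.8
   vertex 3.4 4.0 0.2
   vertex 3.2 3.6 4.0
  endloop
 endfacet
 facet normal -0.746 -0.396 0.536
  outer loop
   vertex 2.4 0.4 3.8
   vertex 0.8 2.6 3.2
   vertex 0.6 0.0 1.0
  endloop
 endfacet
 facet normal -0.324 0.022 0.946
  outer loop
   vertex 2.4 0.4 3.8
   vertex 3.2 3.6 4.0
   vertex 0.8 2.6 3.2
  endloop
 endfacet
 facet normal -0.818 0.089 -0.569
  outer loop
   vertex 1.0 2.4 0.8
   vertex 1.6 2.8 0.0
   vertex 0.6 0.0 1.0
  endloop
 endfacet
 facet normal -0.983 0.156 -0.095
  outer loop
   vertex 1.0 2.4 0.8
   vertex 0.6 0.0 1.0
   vertex 0.8 2.6 3.2
  endloop
 endfacet
 facet normal -0.654 0.747 -0.117
  outer loop
   vertex 1.0 2.4 0.8
   vertex 0.8 2.6 3.2
   vertex 1.6 2.8 0.0
  endloop
 endfacet
 facet normal 0.485 -0.485 -0.728
  outer loop
   vertex 2.6 1.4 1.4
   vertex 0.6 0.0 1.0
   vertex 3.4 4.0 0.2
  endloop
 endfacet
 facet normal 0.588 -0.763 -0.269
  outer loop
   vertex 2.6 1.4 1.4
   vertex 2.4 0.4 3.8
   vertex 0.6 0.0 1.0
  endloop
 endfacet
 facet normal 0.947 -0.316 -0.053
  outer loop
   vertex 2.6 1.4 1.4
   vertex 3.4 4.0 0.2
   vertex 2.4 0.4 3.8
  endloop
 endfacet
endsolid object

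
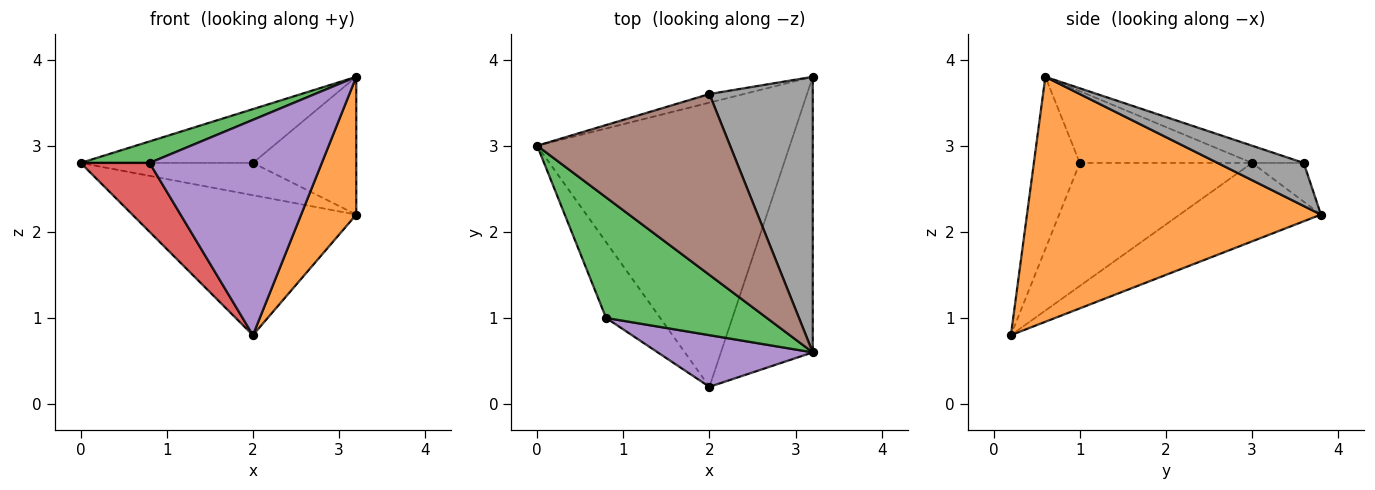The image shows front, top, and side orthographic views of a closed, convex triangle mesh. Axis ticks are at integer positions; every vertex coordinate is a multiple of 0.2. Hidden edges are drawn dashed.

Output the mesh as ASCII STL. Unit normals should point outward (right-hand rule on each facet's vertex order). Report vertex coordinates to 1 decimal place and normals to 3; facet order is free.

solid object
 facet normal -0.268 0.426 -0.864
  outer loop
   vertex 2.0 0.2 0.8
   vertex 0.0 3.0 2.8
   vertex 3.2 3.8 2.2
  endloop
 endfacet
 facet normal 0.922 -0.173 -0.346
  outer loop
   vertex 2.0 0.2 0.8
   vertex 3.2 3.8 2.2
   vertex 3.2 0.6 3.8
  endloop
 endfacet
 facet normal -0.402 -0.161 0.901
  outer loop
   vertex 0.8 1.0 2.8
   vertex 3.2 0.6 3.8
   vertex 0.0 3.0 2.8
  endloop
 endfacet
 facet normal -0.860 -0.344 -0.378
  outer loop
   vertex 0.8 1.0 2.8
   vertex 0.0 3.0 2.8
   vertex 2.0 0.2 0.8
  endloop
 endfacet
 facet normal -0.251 -0.941 0.226
  outer loop
   vertex 0.8 1.0 2.8
   vertex 2.0 0.2 0.8
   vertex 3.2 0.6 3.8
  endloop
 endfacet
 facet normal -0.085 0.284 0.955
  outer loop
   vertex 2.0 3.6 2.8
   vertex 0.0 3.0 2.8
   vertex 3.2 0.6 3.8
  endloop
 endfacet
 facet normal -0.278 0.928 -0.247
  outer loop
   vertex 2.0 3.6 2.8
   vertex 3.2 3.8 2.2
   vertex 0.0 3.0 2.8
  endloop
 endfacet
 facet normal 0.349 0.419 0.838
  outer loop
   vertex 2.0 3.6 2.8
   vertex 3.2 0.6 3.8
   vertex 3.2 3.8 2.2
  endloop
 endfacet
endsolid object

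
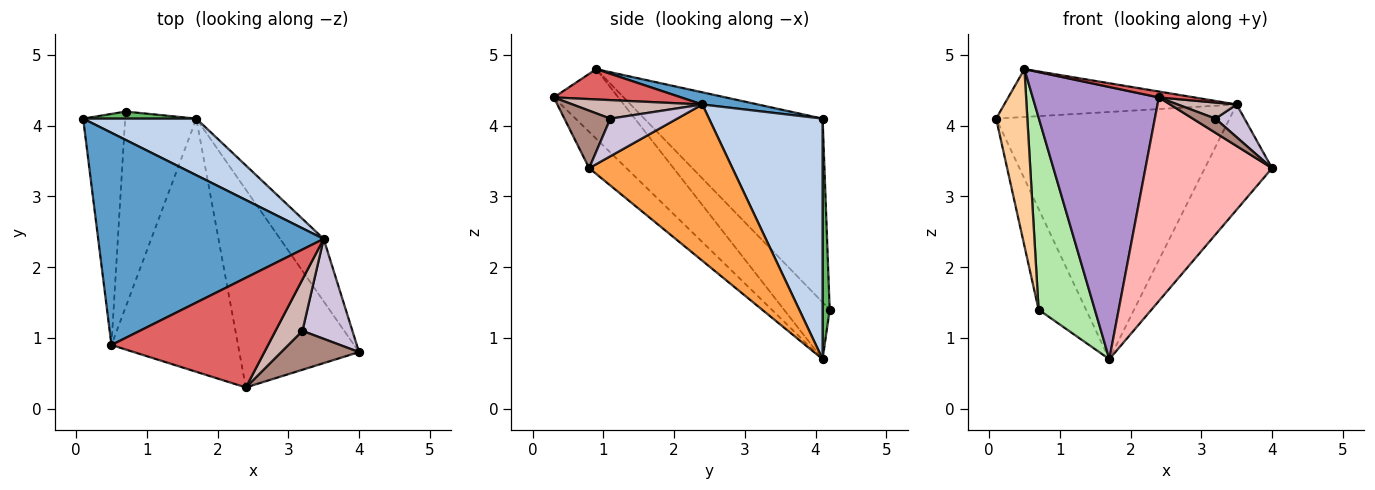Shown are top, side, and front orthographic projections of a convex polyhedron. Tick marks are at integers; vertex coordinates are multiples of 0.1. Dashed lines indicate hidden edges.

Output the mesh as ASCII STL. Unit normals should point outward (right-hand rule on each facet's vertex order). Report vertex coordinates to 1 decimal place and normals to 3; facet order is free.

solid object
 facet normal 0.053 0.220 0.974
  outer loop
   vertex 3.5 2.4 4.3
   vertex 0.1 4.1 4.1
   vertex 0.5 0.9 4.8
  endloop
 endfacet
 facet normal 0.429 0.881 0.202
  outer loop
   vertex 3.5 2.4 4.3
   vertex 1.7 4.1 0.7
   vertex 0.1 4.1 4.1
  endloop
 endfacet
 facet normal 0.878 0.412 -0.244
  outer loop
   vertex 3.5 2.4 4.3
   vertex 4.0 0.8 3.4
   vertex 1.7 4.1 0.7
  endloop
 endfacet
 facet normal -0.961 -0.168 -0.220
  outer loop
   vertex 0.7 4.2 1.4
   vertex 0.5 0.9 4.8
   vertex 0.1 4.1 4.1
  endloop
 endfacet
 facet normal 0.147 0.987 0.069
  outer loop
   vertex 0.7 4.2 1.4
   vertex 0.1 4.1 4.1
   vertex 1.7 4.1 0.7
  endloop
 endfacet
 facet normal -0.495 -0.609 -0.620
  outer loop
   vertex 0.7 4.2 1.4
   vertex 1.7 4.1 0.7
   vertex 0.5 0.9 4.8
  endloop
 endfacet
 facet normal 0.190 -0.053 0.980
  outer loop
   vertex 2.4 0.3 4.4
   vertex 3.5 2.4 4.3
   vertex 0.5 0.9 4.8
  endloop
 endfacet
 facet normal -0.207 -0.702 -0.682
  outer loop
   vertex 2.4 0.3 4.4
   vertex 1.7 4.1 0.7
   vertex 4.0 0.8 3.4
  endloop
 endfacet
 facet normal -0.351 -0.686 -0.638
  outer loop
   vertex 2.4 0.3 4.4
   vertex 0.5 0.9 4.8
   vertex 1.7 4.1 0.7
  endloop
 endfacet
 facet normal 0.582 -0.253 0.773
  outer loop
   vertex 3.2 1.1 4.1
   vertex 4.0 0.8 3.4
   vertex 3.5 2.4 4.3
  endloop
 endfacet
 facet normal 0.570 -0.281 0.772
  outer loop
   vertex 3.2 1.1 4.1
   vertex 2.4 0.3 4.4
   vertex 4.0 0.8 3.4
  endloop
 endfacet
 facet normal 0.549 -0.249 0.798
  outer loop
   vertex 3.2 1.1 4.1
   vertex 3.5 2.4 4.3
   vertex 2.4 0.3 4.4
  endloop
 endfacet
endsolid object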